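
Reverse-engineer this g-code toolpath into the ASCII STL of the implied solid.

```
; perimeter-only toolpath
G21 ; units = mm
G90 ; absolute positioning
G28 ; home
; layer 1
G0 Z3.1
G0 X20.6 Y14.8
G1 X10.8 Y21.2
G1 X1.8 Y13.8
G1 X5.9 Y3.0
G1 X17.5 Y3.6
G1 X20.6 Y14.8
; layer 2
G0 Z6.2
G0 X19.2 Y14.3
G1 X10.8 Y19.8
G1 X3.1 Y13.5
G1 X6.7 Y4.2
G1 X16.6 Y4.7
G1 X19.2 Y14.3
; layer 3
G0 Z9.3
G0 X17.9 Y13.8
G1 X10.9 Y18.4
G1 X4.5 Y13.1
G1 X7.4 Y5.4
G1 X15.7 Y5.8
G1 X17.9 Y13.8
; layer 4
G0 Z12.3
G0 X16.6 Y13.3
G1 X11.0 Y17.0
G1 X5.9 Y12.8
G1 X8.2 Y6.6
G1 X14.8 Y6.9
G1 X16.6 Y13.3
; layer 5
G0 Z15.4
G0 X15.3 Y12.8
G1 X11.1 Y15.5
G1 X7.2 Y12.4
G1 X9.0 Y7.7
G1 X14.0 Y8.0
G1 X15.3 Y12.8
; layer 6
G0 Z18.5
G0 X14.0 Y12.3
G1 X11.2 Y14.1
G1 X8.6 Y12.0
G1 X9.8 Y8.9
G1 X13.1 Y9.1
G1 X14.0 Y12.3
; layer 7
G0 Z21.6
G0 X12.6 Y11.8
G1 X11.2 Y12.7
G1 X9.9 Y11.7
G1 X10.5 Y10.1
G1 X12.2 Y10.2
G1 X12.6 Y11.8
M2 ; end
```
solid part
  facet normal 0.0000 0.0000 -1.0000
    outer loop
      vertex 0.4 14.2 0.0
      vertex 10.7 22.6 0.0
      vertex 21.9 15.3 0.0
    endloop
  endfacet
  facet normal 0.0000 0.0000 -1.0000
    outer loop
      vertex 5.1 1.8 0.0
      vertex 0.4 14.2 0.0
      vertex 21.9 15.3 0.0
    endloop
  endfacet
  facet normal 0.0000 0.0000 -1.0000
    outer loop
      vertex 18.4 2.5 0.0
      vertex 5.1 1.8 0.0
      vertex 21.9 15.3 0.0
    endloop
  endfacet
  facet normal 0.5121 0.7857 0.3470
    outer loop
      vertex 21.9 15.3 0.0
      vertex 10.7 22.6 0.0
      vertex 11.3 11.3 24.7
    endloop
  endfacet
  facet normal -0.5928 0.7268 0.3469
    outer loop
      vertex 10.7 22.6 0.0
      vertex 0.4 14.2 0.0
      vertex 11.3 11.3 24.7
    endloop
  endfacet
  facet normal -0.8767 -0.3323 0.3479
    outer loop
      vertex 0.4 14.2 0.0
      vertex 5.1 1.8 0.0
      vertex 11.3 11.3 24.7
    endloop
  endfacet
  facet normal 0.0493 -0.9363 0.3477
    outer loop
      vertex 5.1 1.8 0.0
      vertex 18.4 2.5 0.0
      vertex 11.3 11.3 24.7
    endloop
  endfacet
  facet normal 0.9043 -0.2473 0.3480
    outer loop
      vertex 18.4 2.5 0.0
      vertex 21.9 15.3 0.0
      vertex 11.3 11.3 24.7
    endloop
  endfacet
endsolid part

The G0 Z moves step by Δz≈3.1 mm. The G1 loops shrink linearly with z, so the solid tapers from its base footprint up to z≈24.7. Closing with a flat bottom cap and the tapered top and triangulating gives 8 facets — a regular 5-sided pyramid, base circumscribed radius ≈ 11.3 mm, apex at z ≈ 24.7 mm.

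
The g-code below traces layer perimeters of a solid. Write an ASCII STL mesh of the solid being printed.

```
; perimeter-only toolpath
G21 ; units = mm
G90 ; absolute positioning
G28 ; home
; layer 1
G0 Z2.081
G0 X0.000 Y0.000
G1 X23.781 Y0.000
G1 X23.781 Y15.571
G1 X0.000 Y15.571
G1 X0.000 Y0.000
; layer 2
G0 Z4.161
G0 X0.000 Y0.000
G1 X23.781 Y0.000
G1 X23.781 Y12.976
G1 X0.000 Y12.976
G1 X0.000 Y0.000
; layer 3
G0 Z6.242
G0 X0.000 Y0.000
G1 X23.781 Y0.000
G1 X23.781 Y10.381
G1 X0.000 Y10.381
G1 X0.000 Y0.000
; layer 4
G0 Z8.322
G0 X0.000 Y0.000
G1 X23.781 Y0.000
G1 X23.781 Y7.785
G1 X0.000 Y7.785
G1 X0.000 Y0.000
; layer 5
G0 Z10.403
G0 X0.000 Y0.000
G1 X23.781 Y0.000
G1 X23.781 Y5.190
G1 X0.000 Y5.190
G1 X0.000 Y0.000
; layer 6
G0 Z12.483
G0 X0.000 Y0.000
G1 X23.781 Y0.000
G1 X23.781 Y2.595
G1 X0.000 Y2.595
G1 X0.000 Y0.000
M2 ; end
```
solid part
  facet normal 0.0000 0.0000 -1.0000
    outer loop
      vertex 23.781 18.166 0.000
      vertex 23.781 0.000 0.000
      vertex 0.000 0.000 0.000
    endloop
  endfacet
  facet normal 0.0000 0.0000 -1.0000
    outer loop
      vertex 0.000 18.166 0.000
      vertex 23.781 18.166 0.000
      vertex 0.000 0.000 0.000
    endloop
  endfacet
  facet normal 0.0000 -1.0000 0.0000
    outer loop
      vertex 0.000 0.000 0.000
      vertex 23.781 0.000 0.000
      vertex 23.781 0.000 14.564
    endloop
  endfacet
  facet normal 0.0000 -1.0000 0.0000
    outer loop
      vertex 0.000 0.000 0.000
      vertex 23.781 0.000 14.564
      vertex 0.000 0.000 14.564
    endloop
  endfacet
  facet normal 0.0000 0.6255 0.7802
    outer loop
      vertex 0.000 0.000 14.564
      vertex 23.781 0.000 14.564
      vertex 23.781 18.166 0.000
    endloop
  endfacet
  facet normal 0.0000 0.6255 0.7802
    outer loop
      vertex 0.000 0.000 14.564
      vertex 23.781 18.166 0.000
      vertex 0.000 18.166 0.000
    endloop
  endfacet
  facet normal -1.0000 0.0000 0.0000
    outer loop
      vertex 0.000 0.000 14.564
      vertex 0.000 18.166 0.000
      vertex 0.000 0.000 0.000
    endloop
  endfacet
  facet normal 1.0000 0.0000 0.0000
    outer loop
      vertex 23.781 0.000 0.000
      vertex 23.781 18.166 0.000
      vertex 23.781 0.000 14.564
    endloop
  endfacet
endsolid part

The G0 Z moves step by Δz≈2.081 mm. The G1 loops shrink linearly with z, so the solid tapers from its base footprint up to z≈14.6. Closing with a flat bottom cap and the tapered top and triangulating gives 8 facets — a wedge (ramp): 23.8 × 18.2 mm base, rising to 14.6 mm along the y=0 edge and sloping linearly to z=0 at y=18.2.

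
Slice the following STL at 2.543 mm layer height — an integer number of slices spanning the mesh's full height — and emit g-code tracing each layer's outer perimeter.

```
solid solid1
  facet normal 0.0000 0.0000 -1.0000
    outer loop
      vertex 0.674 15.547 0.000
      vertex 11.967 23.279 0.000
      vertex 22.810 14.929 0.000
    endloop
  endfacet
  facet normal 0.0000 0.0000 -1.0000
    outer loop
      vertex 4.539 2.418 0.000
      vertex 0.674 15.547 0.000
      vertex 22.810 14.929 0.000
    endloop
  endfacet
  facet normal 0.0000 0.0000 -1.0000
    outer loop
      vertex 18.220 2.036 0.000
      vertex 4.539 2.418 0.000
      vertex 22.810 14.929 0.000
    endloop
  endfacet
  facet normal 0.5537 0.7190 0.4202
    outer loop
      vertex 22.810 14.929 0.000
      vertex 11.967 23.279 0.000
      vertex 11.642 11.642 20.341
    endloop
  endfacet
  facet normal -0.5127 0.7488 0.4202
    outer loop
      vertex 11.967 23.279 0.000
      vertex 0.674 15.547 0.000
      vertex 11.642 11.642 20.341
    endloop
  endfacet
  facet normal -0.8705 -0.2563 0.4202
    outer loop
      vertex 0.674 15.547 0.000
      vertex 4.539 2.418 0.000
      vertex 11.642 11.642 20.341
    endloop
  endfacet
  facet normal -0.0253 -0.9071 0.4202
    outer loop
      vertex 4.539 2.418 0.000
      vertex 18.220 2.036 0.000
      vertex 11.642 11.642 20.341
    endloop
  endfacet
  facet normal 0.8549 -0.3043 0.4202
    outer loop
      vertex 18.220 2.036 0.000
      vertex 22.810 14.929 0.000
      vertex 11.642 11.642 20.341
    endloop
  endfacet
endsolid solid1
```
; perimeter-only toolpath
G21 ; units = mm
G90 ; absolute positioning
G28 ; home
; layer 1
G0 Z2.543
G0 X21.414 Y14.518
G1 X11.926 Y21.824
G1 X2.045 Y15.059
G1 X5.427 Y3.571
G1 X17.398 Y3.237
G1 X21.414 Y14.518
; layer 2
G0 Z5.085
G0 X20.018 Y14.107
G1 X11.886 Y20.370
G1 X3.416 Y14.571
G1 X6.315 Y4.724
G1 X16.575 Y4.438
G1 X20.018 Y14.107
; layer 3
G0 Z7.628
G0 X18.622 Y13.696
G1 X11.845 Y18.915
G1 X4.787 Y14.083
G1 X7.203 Y5.877
G1 X15.753 Y5.638
G1 X18.622 Y13.696
; layer 4
G0 Z10.171
G0 X17.226 Y13.285
G1 X11.805 Y17.460
G1 X6.158 Y13.595
G1 X8.090 Y7.030
G1 X14.931 Y6.839
G1 X17.226 Y13.285
; layer 5
G0 Z12.713
G0 X15.830 Y12.875
G1 X11.764 Y16.006
G1 X7.529 Y13.106
G1 X8.978 Y8.183
G1 X14.109 Y8.040
G1 X15.830 Y12.875
; layer 6
G0 Z15.256
G0 X14.434 Y12.464
G1 X11.723 Y14.551
G1 X8.900 Y12.618
G1 X9.866 Y9.336
G1 X13.287 Y9.241
G1 X14.434 Y12.464
; layer 7
G0 Z17.798
G0 X13.038 Y12.053
G1 X11.683 Y13.097
G1 X10.271 Y12.130
G1 X10.754 Y10.489
G1 X12.464 Y10.441
G1 X13.038 Y12.053
M2 ; end

The solid is a regular 5-sided pyramid, base circumscribed radius ≈ 11.6 mm, apex at z ≈ 20.3 mm. Slicing at Δz = 2.543 mm — 8 equal slices spanning the solid's height, so layer i sits at z = i·h/8 — gives 7 non-empty perimeters. Each is a 5-segment closed polygon; G0 lifts to the layer z and rapids to the start vertex, then G1 traces the edges. The cross-section shrinks linearly with z (the slice at the apex is degenerate and omitted).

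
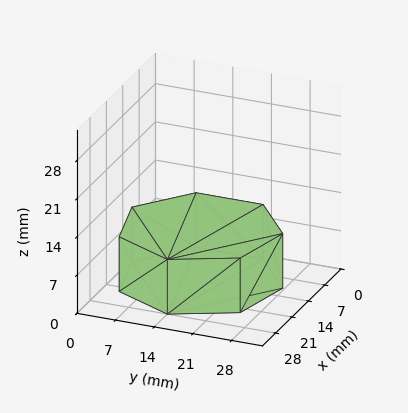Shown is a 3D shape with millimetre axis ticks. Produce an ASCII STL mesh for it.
Reading the render: the shape is a regular 7-sided prism (a cylinder approximated with 7 flat sides), circumscribed radius ≈ 14 mm, height ≈ 10 mm (dimensions read to the nearest mm from the axis ticks). For the STL, each face is triangulated and given an outward normal.

solid part
  facet normal 0.0000 0.0000 -1.0000
    outer loop
      vertex 10.885 27.649 0.000
      vertex 22.729 24.946 0.000
      vertex 28.000 14.000 0.000
    endloop
  endfacet
  facet normal 0.0000 0.0000 -1.0000
    outer loop
      vertex 1.386 20.074 0.000
      vertex 10.885 27.649 0.000
      vertex 28.000 14.000 0.000
    endloop
  endfacet
  facet normal 0.0000 0.0000 -1.0000
    outer loop
      vertex 1.386 7.926 0.000
      vertex 1.386 20.074 0.000
      vertex 28.000 14.000 0.000
    endloop
  endfacet
  facet normal 0.0000 0.0000 -1.0000
    outer loop
      vertex 10.885 0.351 0.000
      vertex 1.386 7.926 0.000
      vertex 28.000 14.000 0.000
    endloop
  endfacet
  facet normal 0.0000 0.0000 -1.0000
    outer loop
      vertex 22.729 3.054 0.000
      vertex 10.885 0.351 0.000
      vertex 28.000 14.000 0.000
    endloop
  endfacet
  facet normal 0.0000 0.0000 1.0000
    outer loop
      vertex 28.000 14.000 10.000
      vertex 22.729 24.946 10.000
      vertex 10.885 27.649 10.000
    endloop
  endfacet
  facet normal 0.0000 0.0000 1.0000
    outer loop
      vertex 28.000 14.000 10.000
      vertex 10.885 27.649 10.000
      vertex 1.386 20.074 10.000
    endloop
  endfacet
  facet normal 0.0000 0.0000 1.0000
    outer loop
      vertex 28.000 14.000 10.000
      vertex 1.386 20.074 10.000
      vertex 1.386 7.926 10.000
    endloop
  endfacet
  facet normal 0.0000 0.0000 1.0000
    outer loop
      vertex 28.000 14.000 10.000
      vertex 1.386 7.926 10.000
      vertex 10.885 0.351 10.000
    endloop
  endfacet
  facet normal 0.0000 0.0000 1.0000
    outer loop
      vertex 28.000 14.000 10.000
      vertex 10.885 0.351 10.000
      vertex 22.729 3.054 10.000
    endloop
  endfacet
  facet normal 0.9010 0.4339 0.0000
    outer loop
      vertex 28.000 14.000 0.000
      vertex 22.729 24.946 0.000
      vertex 22.729 24.946 10.000
    endloop
  endfacet
  facet normal 0.9010 0.4339 0.0000
    outer loop
      vertex 28.000 14.000 0.000
      vertex 22.729 24.946 10.000
      vertex 28.000 14.000 10.000
    endloop
  endfacet
  facet normal 0.2225 0.9749 0.0000
    outer loop
      vertex 22.729 24.946 0.000
      vertex 10.885 27.649 0.000
      vertex 10.885 27.649 10.000
    endloop
  endfacet
  facet normal 0.2225 0.9749 0.0000
    outer loop
      vertex 22.729 24.946 0.000
      vertex 10.885 27.649 10.000
      vertex 22.729 24.946 10.000
    endloop
  endfacet
  facet normal -0.6235 0.7818 0.0000
    outer loop
      vertex 10.885 27.649 0.000
      vertex 1.386 20.074 0.000
      vertex 1.386 20.074 10.000
    endloop
  endfacet
  facet normal -0.6235 0.7818 0.0000
    outer loop
      vertex 10.885 27.649 0.000
      vertex 1.386 20.074 10.000
      vertex 10.885 27.649 10.000
    endloop
  endfacet
  facet normal -1.0000 0.0000 0.0000
    outer loop
      vertex 1.386 20.074 0.000
      vertex 1.386 7.926 0.000
      vertex 1.386 7.926 10.000
    endloop
  endfacet
  facet normal -1.0000 0.0000 0.0000
    outer loop
      vertex 1.386 20.074 0.000
      vertex 1.386 7.926 10.000
      vertex 1.386 20.074 10.000
    endloop
  endfacet
  facet normal -0.6235 -0.7818 0.0000
    outer loop
      vertex 1.386 7.926 0.000
      vertex 10.885 0.351 0.000
      vertex 10.885 0.351 10.000
    endloop
  endfacet
  facet normal -0.6235 -0.7818 0.0000
    outer loop
      vertex 1.386 7.926 0.000
      vertex 10.885 0.351 10.000
      vertex 1.386 7.926 10.000
    endloop
  endfacet
  facet normal 0.2225 -0.9749 0.0000
    outer loop
      vertex 10.885 0.351 0.000
      vertex 22.729 3.054 0.000
      vertex 22.729 3.054 10.000
    endloop
  endfacet
  facet normal 0.2225 -0.9749 0.0000
    outer loop
      vertex 10.885 0.351 0.000
      vertex 22.729 3.054 10.000
      vertex 10.885 0.351 10.000
    endloop
  endfacet
  facet normal 0.9010 -0.4339 0.0000
    outer loop
      vertex 22.729 3.054 0.000
      vertex 28.000 14.000 0.000
      vertex 28.000 14.000 10.000
    endloop
  endfacet
  facet normal 0.9010 -0.4339 0.0000
    outer loop
      vertex 22.729 3.054 0.000
      vertex 28.000 14.000 10.000
      vertex 22.729 3.054 10.000
    endloop
  endfacet
endsolid part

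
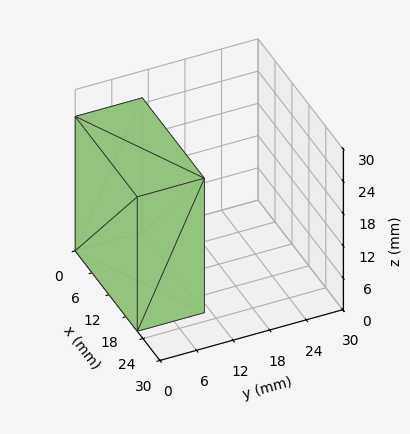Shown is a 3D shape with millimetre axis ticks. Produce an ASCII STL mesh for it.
Reading the render: the shape is a rectangular box, roughly 22 × 11 mm footprint and 25 mm tall (dimensions read to the nearest mm from the axis ticks). For the STL, each face is triangulated and given an outward normal.

solid part
  facet normal 0.0000 0.0000 -1.0000
    outer loop
      vertex 22.0 11.0 0.0
      vertex 22.0 0.0 0.0
      vertex 0.0 0.0 0.0
    endloop
  endfacet
  facet normal 0.0000 0.0000 -1.0000
    outer loop
      vertex 0.0 11.0 0.0
      vertex 22.0 11.0 0.0
      vertex 0.0 0.0 0.0
    endloop
  endfacet
  facet normal 0.0000 0.0000 1.0000
    outer loop
      vertex 0.0 0.0 25.0
      vertex 22.0 0.0 25.0
      vertex 22.0 11.0 25.0
    endloop
  endfacet
  facet normal 0.0000 0.0000 1.0000
    outer loop
      vertex 0.0 0.0 25.0
      vertex 22.0 11.0 25.0
      vertex 0.0 11.0 25.0
    endloop
  endfacet
  facet normal 0.0000 -1.0000 0.0000
    outer loop
      vertex 0.0 0.0 0.0
      vertex 22.0 0.0 0.0
      vertex 22.0 0.0 25.0
    endloop
  endfacet
  facet normal 0.0000 -1.0000 0.0000
    outer loop
      vertex 0.0 0.0 0.0
      vertex 22.0 0.0 25.0
      vertex 0.0 0.0 25.0
    endloop
  endfacet
  facet normal 0.0000 1.0000 0.0000
    outer loop
      vertex 22.0 11.0 25.0
      vertex 22.0 11.0 0.0
      vertex 0.0 11.0 0.0
    endloop
  endfacet
  facet normal 0.0000 1.0000 0.0000
    outer loop
      vertex 0.0 11.0 25.0
      vertex 22.0 11.0 25.0
      vertex 0.0 11.0 0.0
    endloop
  endfacet
  facet normal -1.0000 0.0000 0.0000
    outer loop
      vertex 0.0 11.0 25.0
      vertex 0.0 11.0 0.0
      vertex 0.0 0.0 0.0
    endloop
  endfacet
  facet normal -1.0000 0.0000 0.0000
    outer loop
      vertex 0.0 0.0 25.0
      vertex 0.0 11.0 25.0
      vertex 0.0 0.0 0.0
    endloop
  endfacet
  facet normal 1.0000 0.0000 0.0000
    outer loop
      vertex 22.0 0.0 0.0
      vertex 22.0 11.0 0.0
      vertex 22.0 11.0 25.0
    endloop
  endfacet
  facet normal 1.0000 0.0000 0.0000
    outer loop
      vertex 22.0 0.0 0.0
      vertex 22.0 11.0 25.0
      vertex 22.0 0.0 25.0
    endloop
  endfacet
endsolid part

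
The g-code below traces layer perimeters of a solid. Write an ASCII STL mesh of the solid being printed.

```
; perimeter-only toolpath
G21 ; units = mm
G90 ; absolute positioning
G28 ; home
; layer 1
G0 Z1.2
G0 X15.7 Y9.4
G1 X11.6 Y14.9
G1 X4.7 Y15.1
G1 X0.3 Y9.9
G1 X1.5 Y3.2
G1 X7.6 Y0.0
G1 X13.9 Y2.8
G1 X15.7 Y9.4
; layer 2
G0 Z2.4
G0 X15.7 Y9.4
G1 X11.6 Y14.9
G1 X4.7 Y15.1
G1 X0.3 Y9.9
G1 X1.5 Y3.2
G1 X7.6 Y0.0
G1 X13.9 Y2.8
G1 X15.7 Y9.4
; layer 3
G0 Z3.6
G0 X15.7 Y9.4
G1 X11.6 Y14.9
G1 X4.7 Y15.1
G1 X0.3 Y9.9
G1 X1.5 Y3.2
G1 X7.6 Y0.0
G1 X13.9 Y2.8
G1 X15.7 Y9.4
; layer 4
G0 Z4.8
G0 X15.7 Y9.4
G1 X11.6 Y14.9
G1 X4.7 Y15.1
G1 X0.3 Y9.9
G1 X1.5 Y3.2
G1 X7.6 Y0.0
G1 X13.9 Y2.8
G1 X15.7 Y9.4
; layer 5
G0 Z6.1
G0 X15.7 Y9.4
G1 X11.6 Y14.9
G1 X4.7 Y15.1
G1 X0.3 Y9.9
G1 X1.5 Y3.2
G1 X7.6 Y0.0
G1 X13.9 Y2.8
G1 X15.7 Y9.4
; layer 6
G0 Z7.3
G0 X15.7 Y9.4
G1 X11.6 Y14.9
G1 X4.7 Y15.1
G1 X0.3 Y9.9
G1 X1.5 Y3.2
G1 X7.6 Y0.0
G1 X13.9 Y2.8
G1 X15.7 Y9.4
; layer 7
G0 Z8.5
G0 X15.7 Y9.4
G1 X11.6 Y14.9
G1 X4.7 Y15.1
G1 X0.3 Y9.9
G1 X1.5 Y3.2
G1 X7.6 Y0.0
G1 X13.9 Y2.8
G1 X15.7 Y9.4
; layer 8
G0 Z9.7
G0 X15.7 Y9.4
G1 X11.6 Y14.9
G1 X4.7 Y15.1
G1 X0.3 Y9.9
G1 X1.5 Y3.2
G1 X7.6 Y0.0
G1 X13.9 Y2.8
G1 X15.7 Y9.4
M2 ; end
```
solid part
  facet normal 0.0000 0.0000 -1.0000
    outer loop
      vertex 4.7 15.1 0.0
      vertex 11.6 14.9 0.0
      vertex 15.7 9.4 0.0
    endloop
  endfacet
  facet normal 0.0000 0.0000 -1.0000
    outer loop
      vertex 0.3 9.9 0.0
      vertex 4.7 15.1 0.0
      vertex 15.7 9.4 0.0
    endloop
  endfacet
  facet normal 0.0000 0.0000 -1.0000
    outer loop
      vertex 1.5 3.2 0.0
      vertex 0.3 9.9 0.0
      vertex 15.7 9.4 0.0
    endloop
  endfacet
  facet normal 0.0000 0.0000 -1.0000
    outer loop
      vertex 7.6 0.0 0.0
      vertex 1.5 3.2 0.0
      vertex 15.7 9.4 0.0
    endloop
  endfacet
  facet normal 0.0000 0.0000 -1.0000
    outer loop
      vertex 13.9 2.8 0.0
      vertex 7.6 0.0 0.0
      vertex 15.7 9.4 0.0
    endloop
  endfacet
  facet normal 0.0000 0.0000 1.0000
    outer loop
      vertex 15.7 9.4 9.7
      vertex 11.6 14.9 9.7
      vertex 4.7 15.1 9.7
    endloop
  endfacet
  facet normal 0.0000 0.0000 1.0000
    outer loop
      vertex 15.7 9.4 9.7
      vertex 4.7 15.1 9.7
      vertex 0.3 9.9 9.7
    endloop
  endfacet
  facet normal 0.0000 0.0000 1.0000
    outer loop
      vertex 15.7 9.4 9.7
      vertex 0.3 9.9 9.7
      vertex 1.5 3.2 9.7
    endloop
  endfacet
  facet normal 0.0000 0.0000 1.0000
    outer loop
      vertex 15.7 9.4 9.7
      vertex 1.5 3.2 9.7
      vertex 7.6 0.0 9.7
    endloop
  endfacet
  facet normal 0.0000 0.0000 1.0000
    outer loop
      vertex 15.7 9.4 9.7
      vertex 7.6 0.0 9.7
      vertex 13.9 2.8 9.7
    endloop
  endfacet
  facet normal 0.8017 0.5977 0.0000
    outer loop
      vertex 15.7 9.4 0.0
      vertex 11.6 14.9 0.0
      vertex 11.6 14.9 9.7
    endloop
  endfacet
  facet normal 0.8017 0.5977 0.0000
    outer loop
      vertex 15.7 9.4 0.0
      vertex 11.6 14.9 9.7
      vertex 15.7 9.4 9.7
    endloop
  endfacet
  facet normal 0.0290 0.9996 0.0000
    outer loop
      vertex 11.6 14.9 0.0
      vertex 4.7 15.1 0.0
      vertex 4.7 15.1 9.7
    endloop
  endfacet
  facet normal 0.0290 0.9996 0.0000
    outer loop
      vertex 11.6 14.9 0.0
      vertex 4.7 15.1 9.7
      vertex 11.6 14.9 9.7
    endloop
  endfacet
  facet normal -0.7634 0.6459 0.0000
    outer loop
      vertex 4.7 15.1 0.0
      vertex 0.3 9.9 0.0
      vertex 0.3 9.9 9.7
    endloop
  endfacet
  facet normal -0.7634 0.6459 0.0000
    outer loop
      vertex 4.7 15.1 0.0
      vertex 0.3 9.9 9.7
      vertex 4.7 15.1 9.7
    endloop
  endfacet
  facet normal -0.9843 -0.1763 0.0000
    outer loop
      vertex 0.3 9.9 0.0
      vertex 1.5 3.2 0.0
      vertex 1.5 3.2 9.7
    endloop
  endfacet
  facet normal -0.9843 -0.1763 0.0000
    outer loop
      vertex 0.3 9.9 0.0
      vertex 1.5 3.2 9.7
      vertex 0.3 9.9 9.7
    endloop
  endfacet
  facet normal -0.4645 -0.8855 0.0000
    outer loop
      vertex 1.5 3.2 0.0
      vertex 7.6 0.0 0.0
      vertex 7.6 0.0 9.7
    endloop
  endfacet
  facet normal -0.4645 -0.8855 0.0000
    outer loop
      vertex 1.5 3.2 0.0
      vertex 7.6 0.0 9.7
      vertex 1.5 3.2 9.7
    endloop
  endfacet
  facet normal 0.4061 -0.9138 0.0000
    outer loop
      vertex 7.6 0.0 0.0
      vertex 13.9 2.8 0.0
      vertex 13.9 2.8 9.7
    endloop
  endfacet
  facet normal 0.4061 -0.9138 0.0000
    outer loop
      vertex 7.6 0.0 0.0
      vertex 13.9 2.8 9.7
      vertex 7.6 0.0 9.7
    endloop
  endfacet
  facet normal 0.9648 -0.2631 0.0000
    outer loop
      vertex 13.9 2.8 0.0
      vertex 15.7 9.4 0.0
      vertex 15.7 9.4 9.7
    endloop
  endfacet
  facet normal 0.9648 -0.2631 0.0000
    outer loop
      vertex 13.9 2.8 0.0
      vertex 15.7 9.4 9.7
      vertex 13.9 2.8 9.7
    endloop
  endfacet
endsolid part

The G0 Z moves step by Δz≈1.2 mm. Every layer's G1 loop is the same polygon, so the solid is a straight extrusion of it from z=0 to z≈9.7. Closing with flat bottom and top caps and triangulating gives 24 facets — a regular 7-sided prism (a cylinder approximated with 7 flat sides), circumscribed radius ≈ 7.9 mm, height ≈ 9.7 mm.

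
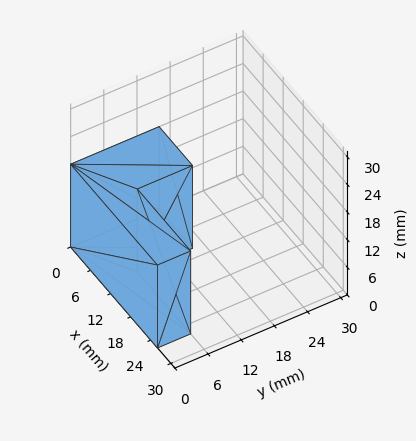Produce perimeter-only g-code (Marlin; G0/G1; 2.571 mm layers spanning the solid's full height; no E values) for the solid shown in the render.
Reading the render: the shape is an L-shaped prism: outer 26 × 16 mm, arm thicknesses ≈ 6 mm (horizontal) and 10 mm (vertical), extruded 18 mm in z (dimensions read to the nearest mm from the axis ticks). For the g-code, the solid's height is divided into equal slices at the stated Δz and each level perimeter traced with G1 moves after a G0 lift.

; perimeter-only toolpath
G21 ; units = mm
G90 ; absolute positioning
G28 ; home
; layer 1
G0 Z2.571
G0 X0.000 Y0.000
G1 X26.000 Y0.000
G1 X26.000 Y6.000
G1 X10.000 Y6.000
G1 X10.000 Y16.000
G1 X0.000 Y16.000
G1 X0.000 Y0.000
; layer 2
G0 Z5.143
G0 X0.000 Y0.000
G1 X26.000 Y0.000
G1 X26.000 Y6.000
G1 X10.000 Y6.000
G1 X10.000 Y16.000
G1 X0.000 Y16.000
G1 X0.000 Y0.000
; layer 3
G0 Z7.714
G0 X0.000 Y0.000
G1 X26.000 Y0.000
G1 X26.000 Y6.000
G1 X10.000 Y6.000
G1 X10.000 Y16.000
G1 X0.000 Y16.000
G1 X0.000 Y0.000
; layer 4
G0 Z10.286
G0 X0.000 Y0.000
G1 X26.000 Y0.000
G1 X26.000 Y6.000
G1 X10.000 Y6.000
G1 X10.000 Y16.000
G1 X0.000 Y16.000
G1 X0.000 Y0.000
; layer 5
G0 Z12.857
G0 X0.000 Y0.000
G1 X26.000 Y0.000
G1 X26.000 Y6.000
G1 X10.000 Y6.000
G1 X10.000 Y16.000
G1 X0.000 Y16.000
G1 X0.000 Y0.000
; layer 6
G0 Z15.429
G0 X0.000 Y0.000
G1 X26.000 Y0.000
G1 X26.000 Y6.000
G1 X10.000 Y6.000
G1 X10.000 Y16.000
G1 X0.000 Y16.000
G1 X0.000 Y0.000
; layer 7
G0 Z18.000
G0 X0.000 Y0.000
G1 X26.000 Y0.000
G1 X26.000 Y6.000
G1 X10.000 Y6.000
G1 X10.000 Y16.000
G1 X0.000 Y16.000
G1 X0.000 Y0.000
M2 ; end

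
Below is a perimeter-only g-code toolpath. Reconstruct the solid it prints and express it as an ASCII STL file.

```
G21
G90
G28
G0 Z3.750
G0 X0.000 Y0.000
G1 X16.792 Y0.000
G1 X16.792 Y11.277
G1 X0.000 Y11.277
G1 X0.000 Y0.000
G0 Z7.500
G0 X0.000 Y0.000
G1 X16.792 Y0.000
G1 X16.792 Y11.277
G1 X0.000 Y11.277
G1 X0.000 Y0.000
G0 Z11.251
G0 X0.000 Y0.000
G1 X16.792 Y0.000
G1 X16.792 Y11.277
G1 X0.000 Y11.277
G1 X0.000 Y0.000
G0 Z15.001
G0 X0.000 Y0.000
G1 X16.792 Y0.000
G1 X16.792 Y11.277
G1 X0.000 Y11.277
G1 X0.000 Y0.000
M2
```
solid part
  facet normal 0.0000 0.0000 -1.0000
    outer loop
      vertex 16.792 11.277 0.000
      vertex 16.792 0.000 0.000
      vertex 0.000 0.000 0.000
    endloop
  endfacet
  facet normal 0.0000 0.0000 -1.0000
    outer loop
      vertex 0.000 11.277 0.000
      vertex 16.792 11.277 0.000
      vertex 0.000 0.000 0.000
    endloop
  endfacet
  facet normal 0.0000 0.0000 1.0000
    outer loop
      vertex 0.000 0.000 15.001
      vertex 16.792 0.000 15.001
      vertex 16.792 11.277 15.001
    endloop
  endfacet
  facet normal 0.0000 0.0000 1.0000
    outer loop
      vertex 0.000 0.000 15.001
      vertex 16.792 11.277 15.001
      vertex 0.000 11.277 15.001
    endloop
  endfacet
  facet normal 0.0000 -1.0000 0.0000
    outer loop
      vertex 0.000 0.000 0.000
      vertex 16.792 0.000 0.000
      vertex 16.792 0.000 15.001
    endloop
  endfacet
  facet normal 0.0000 -1.0000 0.0000
    outer loop
      vertex 0.000 0.000 0.000
      vertex 16.792 0.000 15.001
      vertex 0.000 0.000 15.001
    endloop
  endfacet
  facet normal 0.0000 1.0000 0.0000
    outer loop
      vertex 16.792 11.277 15.001
      vertex 16.792 11.277 0.000
      vertex 0.000 11.277 0.000
    endloop
  endfacet
  facet normal 0.0000 1.0000 0.0000
    outer loop
      vertex 0.000 11.277 15.001
      vertex 16.792 11.277 15.001
      vertex 0.000 11.277 0.000
    endloop
  endfacet
  facet normal -1.0000 0.0000 0.0000
    outer loop
      vertex 0.000 11.277 15.001
      vertex 0.000 11.277 0.000
      vertex 0.000 0.000 0.000
    endloop
  endfacet
  facet normal -1.0000 0.0000 0.0000
    outer loop
      vertex 0.000 0.000 15.001
      vertex 0.000 11.277 15.001
      vertex 0.000 0.000 0.000
    endloop
  endfacet
  facet normal 1.0000 0.0000 0.0000
    outer loop
      vertex 16.792 0.000 0.000
      vertex 16.792 11.277 0.000
      vertex 16.792 11.277 15.001
    endloop
  endfacet
  facet normal 1.0000 0.0000 0.0000
    outer loop
      vertex 16.792 0.000 0.000
      vertex 16.792 11.277 15.001
      vertex 16.792 0.000 15.001
    endloop
  endfacet
endsolid part

The G0 Z moves step by Δz≈3.750 mm. Every layer's G1 loop is the same polygon, so the solid is a straight extrusion of it from z=0 to z≈15. Closing with flat bottom and top caps and triangulating gives 12 facets — a rectangular box, roughly 16.8 × 11.3 mm footprint and 15 mm tall.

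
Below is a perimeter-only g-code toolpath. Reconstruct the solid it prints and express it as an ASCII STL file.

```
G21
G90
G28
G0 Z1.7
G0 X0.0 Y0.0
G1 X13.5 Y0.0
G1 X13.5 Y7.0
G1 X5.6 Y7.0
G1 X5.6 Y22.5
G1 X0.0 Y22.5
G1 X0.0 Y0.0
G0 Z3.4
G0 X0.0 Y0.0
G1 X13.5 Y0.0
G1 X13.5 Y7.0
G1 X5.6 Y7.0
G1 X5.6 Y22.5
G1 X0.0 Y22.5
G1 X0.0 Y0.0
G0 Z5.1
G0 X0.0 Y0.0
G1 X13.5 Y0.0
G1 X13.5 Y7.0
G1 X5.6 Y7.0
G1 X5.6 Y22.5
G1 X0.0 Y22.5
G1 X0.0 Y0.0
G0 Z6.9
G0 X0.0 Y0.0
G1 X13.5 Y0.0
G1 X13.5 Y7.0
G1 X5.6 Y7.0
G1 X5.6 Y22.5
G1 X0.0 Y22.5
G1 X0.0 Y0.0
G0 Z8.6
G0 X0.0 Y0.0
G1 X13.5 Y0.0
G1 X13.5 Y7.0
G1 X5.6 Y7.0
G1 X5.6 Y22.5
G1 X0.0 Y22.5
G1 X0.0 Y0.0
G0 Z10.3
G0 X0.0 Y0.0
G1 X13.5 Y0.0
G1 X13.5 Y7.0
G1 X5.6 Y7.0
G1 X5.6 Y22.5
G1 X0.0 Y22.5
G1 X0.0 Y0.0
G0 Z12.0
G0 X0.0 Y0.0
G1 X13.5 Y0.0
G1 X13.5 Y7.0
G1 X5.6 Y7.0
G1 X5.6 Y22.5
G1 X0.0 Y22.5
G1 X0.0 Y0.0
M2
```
solid part
  facet normal 0.0000 0.0000 -1.0000
    outer loop
      vertex 13.5 7.0 0.0
      vertex 13.5 0.0 0.0
      vertex 0.0 0.0 0.0
    endloop
  endfacet
  facet normal 0.0000 0.0000 -1.0000
    outer loop
      vertex 5.6 7.0 0.0
      vertex 13.5 7.0 0.0
      vertex 0.0 0.0 0.0
    endloop
  endfacet
  facet normal 0.0000 0.0000 -1.0000
    outer loop
      vertex 5.6 22.5 0.0
      vertex 5.6 7.0 0.0
      vertex 0.0 0.0 0.0
    endloop
  endfacet
  facet normal 0.0000 0.0000 -1.0000
    outer loop
      vertex 0.0 22.5 0.0
      vertex 5.6 22.5 0.0
      vertex 0.0 0.0 0.0
    endloop
  endfacet
  facet normal 0.0000 0.0000 1.0000
    outer loop
      vertex 0.0 0.0 12.0
      vertex 13.5 0.0 12.0
      vertex 13.5 7.0 12.0
    endloop
  endfacet
  facet normal 0.0000 0.0000 1.0000
    outer loop
      vertex 0.0 0.0 12.0
      vertex 13.5 7.0 12.0
      vertex 5.6 7.0 12.0
    endloop
  endfacet
  facet normal 0.0000 0.0000 1.0000
    outer loop
      vertex 0.0 0.0 12.0
      vertex 5.6 7.0 12.0
      vertex 5.6 22.5 12.0
    endloop
  endfacet
  facet normal 0.0000 0.0000 1.0000
    outer loop
      vertex 0.0 0.0 12.0
      vertex 5.6 22.5 12.0
      vertex 0.0 22.5 12.0
    endloop
  endfacet
  facet normal 0.0000 -1.0000 0.0000
    outer loop
      vertex 0.0 0.0 0.0
      vertex 13.5 0.0 0.0
      vertex 13.5 0.0 12.0
    endloop
  endfacet
  facet normal 0.0000 -1.0000 0.0000
    outer loop
      vertex 0.0 0.0 0.0
      vertex 13.5 0.0 12.0
      vertex 0.0 0.0 12.0
    endloop
  endfacet
  facet normal 1.0000 0.0000 0.0000
    outer loop
      vertex 13.5 0.0 0.0
      vertex 13.5 7.0 0.0
      vertex 13.5 7.0 12.0
    endloop
  endfacet
  facet normal 1.0000 0.0000 0.0000
    outer loop
      vertex 13.5 0.0 0.0
      vertex 13.5 7.0 12.0
      vertex 13.5 0.0 12.0
    endloop
  endfacet
  facet normal 0.0000 1.0000 0.0000
    outer loop
      vertex 13.5 7.0 0.0
      vertex 5.6 7.0 0.0
      vertex 5.6 7.0 12.0
    endloop
  endfacet
  facet normal 0.0000 1.0000 0.0000
    outer loop
      vertex 13.5 7.0 0.0
      vertex 5.6 7.0 12.0
      vertex 13.5 7.0 12.0
    endloop
  endfacet
  facet normal 1.0000 0.0000 0.0000
    outer loop
      vertex 5.6 7.0 0.0
      vertex 5.6 22.5 0.0
      vertex 5.6 22.5 12.0
    endloop
  endfacet
  facet normal 1.0000 0.0000 0.0000
    outer loop
      vertex 5.6 7.0 0.0
      vertex 5.6 22.5 12.0
      vertex 5.6 7.0 12.0
    endloop
  endfacet
  facet normal 0.0000 1.0000 0.0000
    outer loop
      vertex 5.6 22.5 0.0
      vertex 0.0 22.5 0.0
      vertex 0.0 22.5 12.0
    endloop
  endfacet
  facet normal 0.0000 1.0000 0.0000
    outer loop
      vertex 5.6 22.5 0.0
      vertex 0.0 22.5 12.0
      vertex 5.6 22.5 12.0
    endloop
  endfacet
  facet normal -1.0000 0.0000 0.0000
    outer loop
      vertex 0.0 22.5 0.0
      vertex 0.0 0.0 0.0
      vertex 0.0 0.0 12.0
    endloop
  endfacet
  facet normal -1.0000 0.0000 0.0000
    outer loop
      vertex 0.0 22.5 0.0
      vertex 0.0 0.0 12.0
      vertex 0.0 22.5 12.0
    endloop
  endfacet
endsolid part

The G0 Z moves step by Δz≈1.7 mm. Every layer's G1 loop is the same polygon, so the solid is a straight extrusion of it from z=0 to z≈12. Closing with flat bottom and top caps and triangulating gives 20 facets — an L-shaped prism: outer 13.5 × 22.5 mm, arm thicknesses ≈ 7 mm (horizontal) and 5.6 mm (vertical), extruded 12 mm in z.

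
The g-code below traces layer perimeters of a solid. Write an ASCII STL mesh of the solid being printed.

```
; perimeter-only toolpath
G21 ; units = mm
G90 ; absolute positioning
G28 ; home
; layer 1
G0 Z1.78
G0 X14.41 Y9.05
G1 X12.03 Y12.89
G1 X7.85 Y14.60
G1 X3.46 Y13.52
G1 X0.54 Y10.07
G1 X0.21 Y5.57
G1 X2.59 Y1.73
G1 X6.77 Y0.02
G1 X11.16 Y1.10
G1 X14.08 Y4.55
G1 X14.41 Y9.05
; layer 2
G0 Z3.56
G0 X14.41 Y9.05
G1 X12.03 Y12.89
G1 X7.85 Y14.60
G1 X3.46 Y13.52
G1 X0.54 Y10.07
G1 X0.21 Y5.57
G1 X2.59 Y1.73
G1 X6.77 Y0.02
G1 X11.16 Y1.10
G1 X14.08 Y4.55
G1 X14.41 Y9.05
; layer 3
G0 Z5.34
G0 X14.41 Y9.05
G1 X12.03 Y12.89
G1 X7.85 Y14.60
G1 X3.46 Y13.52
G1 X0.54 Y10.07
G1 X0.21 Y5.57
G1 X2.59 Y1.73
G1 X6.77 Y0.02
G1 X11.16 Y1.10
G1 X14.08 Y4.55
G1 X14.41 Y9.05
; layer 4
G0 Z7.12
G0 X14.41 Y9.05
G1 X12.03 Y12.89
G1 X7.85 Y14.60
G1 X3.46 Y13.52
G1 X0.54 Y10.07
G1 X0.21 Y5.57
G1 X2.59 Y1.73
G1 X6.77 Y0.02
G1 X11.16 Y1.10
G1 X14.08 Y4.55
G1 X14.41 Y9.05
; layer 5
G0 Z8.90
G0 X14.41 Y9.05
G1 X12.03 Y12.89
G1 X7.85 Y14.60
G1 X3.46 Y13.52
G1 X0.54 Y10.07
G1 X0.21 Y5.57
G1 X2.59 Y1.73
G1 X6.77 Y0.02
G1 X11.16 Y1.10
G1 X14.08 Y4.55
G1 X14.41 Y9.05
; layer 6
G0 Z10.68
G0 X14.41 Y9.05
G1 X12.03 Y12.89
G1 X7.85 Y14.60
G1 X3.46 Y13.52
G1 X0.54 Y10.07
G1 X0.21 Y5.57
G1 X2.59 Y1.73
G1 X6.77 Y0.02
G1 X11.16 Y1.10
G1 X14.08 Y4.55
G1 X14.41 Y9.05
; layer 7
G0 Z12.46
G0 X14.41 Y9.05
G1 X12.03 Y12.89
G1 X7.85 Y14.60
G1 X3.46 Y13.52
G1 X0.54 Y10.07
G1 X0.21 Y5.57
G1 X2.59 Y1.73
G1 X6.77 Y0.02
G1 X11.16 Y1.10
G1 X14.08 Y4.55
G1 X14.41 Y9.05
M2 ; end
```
solid part
  facet normal 0.0000 0.0000 -1.0000
    outer loop
      vertex 7.85 14.60 0.00
      vertex 12.03 12.89 0.00
      vertex 14.41 9.05 0.00
    endloop
  endfacet
  facet normal 0.0000 0.0000 -1.0000
    outer loop
      vertex 3.46 13.52 0.00
      vertex 7.85 14.60 0.00
      vertex 14.41 9.05 0.00
    endloop
  endfacet
  facet normal 0.0000 0.0000 -1.0000
    outer loop
      vertex 0.54 10.07 0.00
      vertex 3.46 13.52 0.00
      vertex 14.41 9.05 0.00
    endloop
  endfacet
  facet normal 0.0000 0.0000 -1.0000
    outer loop
      vertex 0.21 5.57 0.00
      vertex 0.54 10.07 0.00
      vertex 14.41 9.05 0.00
    endloop
  endfacet
  facet normal 0.0000 0.0000 -1.0000
    outer loop
      vertex 2.59 1.73 0.00
      vertex 0.21 5.57 0.00
      vertex 14.41 9.05 0.00
    endloop
  endfacet
  facet normal 0.0000 0.0000 -1.0000
    outer loop
      vertex 6.77 0.02 0.00
      vertex 2.59 1.73 0.00
      vertex 14.41 9.05 0.00
    endloop
  endfacet
  facet normal 0.0000 0.0000 -1.0000
    outer loop
      vertex 11.16 1.10 0.00
      vertex 6.77 0.02 0.00
      vertex 14.41 9.05 0.00
    endloop
  endfacet
  facet normal 0.0000 0.0000 -1.0000
    outer loop
      vertex 14.08 4.55 0.00
      vertex 11.16 1.10 0.00
      vertex 14.41 9.05 0.00
    endloop
  endfacet
  facet normal 0.0000 0.0000 1.0000
    outer loop
      vertex 14.41 9.05 12.46
      vertex 12.03 12.89 12.46
      vertex 7.85 14.60 12.46
    endloop
  endfacet
  facet normal 0.0000 0.0000 1.0000
    outer loop
      vertex 14.41 9.05 12.46
      vertex 7.85 14.60 12.46
      vertex 3.46 13.52 12.46
    endloop
  endfacet
  facet normal 0.0000 0.0000 1.0000
    outer loop
      vertex 14.41 9.05 12.46
      vertex 3.46 13.52 12.46
      vertex 0.54 10.07 12.46
    endloop
  endfacet
  facet normal 0.0000 0.0000 1.0000
    outer loop
      vertex 14.41 9.05 12.46
      vertex 0.54 10.07 12.46
      vertex 0.21 5.57 12.46
    endloop
  endfacet
  facet normal 0.0000 0.0000 1.0000
    outer loop
      vertex 14.41 9.05 12.46
      vertex 0.21 5.57 12.46
      vertex 2.59 1.73 12.46
    endloop
  endfacet
  facet normal 0.0000 0.0000 1.0000
    outer loop
      vertex 14.41 9.05 12.46
      vertex 2.59 1.73 12.46
      vertex 6.77 0.02 12.46
    endloop
  endfacet
  facet normal 0.0000 0.0000 1.0000
    outer loop
      vertex 14.41 9.05 12.46
      vertex 6.77 0.02 12.46
      vertex 11.16 1.10 12.46
    endloop
  endfacet
  facet normal 0.0000 0.0000 1.0000
    outer loop
      vertex 14.41 9.05 12.46
      vertex 11.16 1.10 12.46
      vertex 14.08 4.55 12.46
    endloop
  endfacet
  facet normal 0.8500 0.5268 0.0000
    outer loop
      vertex 14.41 9.05 0.00
      vertex 12.03 12.89 0.00
      vertex 12.03 12.89 12.46
    endloop
  endfacet
  facet normal 0.8500 0.5268 0.0000
    outer loop
      vertex 14.41 9.05 0.00
      vertex 12.03 12.89 12.46
      vertex 14.41 9.05 12.46
    endloop
  endfacet
  facet normal 0.3786 0.9255 0.0000
    outer loop
      vertex 12.03 12.89 0.00
      vertex 7.85 14.60 0.00
      vertex 7.85 14.60 12.46
    endloop
  endfacet
  facet normal 0.3786 0.9255 0.0000
    outer loop
      vertex 12.03 12.89 0.00
      vertex 7.85 14.60 12.46
      vertex 12.03 12.89 12.46
    endloop
  endfacet
  facet normal -0.2389 0.9710 0.0000
    outer loop
      vertex 7.85 14.60 0.00
      vertex 3.46 13.52 0.00
      vertex 3.46 13.52 12.46
    endloop
  endfacet
  facet normal -0.2389 0.9710 0.0000
    outer loop
      vertex 7.85 14.60 0.00
      vertex 3.46 13.52 12.46
      vertex 7.85 14.60 12.46
    endloop
  endfacet
  facet normal -0.7633 0.6460 0.0000
    outer loop
      vertex 3.46 13.52 0.00
      vertex 0.54 10.07 0.00
      vertex 0.54 10.07 12.46
    endloop
  endfacet
  facet normal -0.7633 0.6460 0.0000
    outer loop
      vertex 3.46 13.52 0.00
      vertex 0.54 10.07 12.46
      vertex 3.46 13.52 12.46
    endloop
  endfacet
  facet normal -0.9973 0.0731 0.0000
    outer loop
      vertex 0.54 10.07 0.00
      vertex 0.21 5.57 0.00
      vertex 0.21 5.57 12.46
    endloop
  endfacet
  facet normal -0.9973 0.0731 0.0000
    outer loop
      vertex 0.54 10.07 0.00
      vertex 0.21 5.57 12.46
      vertex 0.54 10.07 12.46
    endloop
  endfacet
  facet normal -0.8500 -0.5268 0.0000
    outer loop
      vertex 0.21 5.57 0.00
      vertex 2.59 1.73 0.00
      vertex 2.59 1.73 12.46
    endloop
  endfacet
  facet normal -0.8500 -0.5268 0.0000
    outer loop
      vertex 0.21 5.57 0.00
      vertex 2.59 1.73 12.46
      vertex 0.21 5.57 12.46
    endloop
  endfacet
  facet normal -0.3786 -0.9255 0.0000
    outer loop
      vertex 2.59 1.73 0.00
      vertex 6.77 0.02 0.00
      vertex 6.77 0.02 12.46
    endloop
  endfacet
  facet normal -0.3786 -0.9255 0.0000
    outer loop
      vertex 2.59 1.73 0.00
      vertex 6.77 0.02 12.46
      vertex 2.59 1.73 12.46
    endloop
  endfacet
  facet normal 0.2389 -0.9710 0.0000
    outer loop
      vertex 6.77 0.02 0.00
      vertex 11.16 1.10 0.00
      vertex 11.16 1.10 12.46
    endloop
  endfacet
  facet normal 0.2389 -0.9710 0.0000
    outer loop
      vertex 6.77 0.02 0.00
      vertex 11.16 1.10 12.46
      vertex 6.77 0.02 12.46
    endloop
  endfacet
  facet normal 0.7633 -0.6460 0.0000
    outer loop
      vertex 11.16 1.10 0.00
      vertex 14.08 4.55 0.00
      vertex 14.08 4.55 12.46
    endloop
  endfacet
  facet normal 0.7633 -0.6460 0.0000
    outer loop
      vertex 11.16 1.10 0.00
      vertex 14.08 4.55 12.46
      vertex 11.16 1.10 12.46
    endloop
  endfacet
  facet normal 0.9973 -0.0731 0.0000
    outer loop
      vertex 14.08 4.55 0.00
      vertex 14.41 9.05 0.00
      vertex 14.41 9.05 12.46
    endloop
  endfacet
  facet normal 0.9973 -0.0731 0.0000
    outer loop
      vertex 14.08 4.55 0.00
      vertex 14.41 9.05 12.46
      vertex 14.08 4.55 12.46
    endloop
  endfacet
endsolid part

The G0 Z moves step by Δz≈1.78 mm. Every layer's G1 loop is the same polygon, so the solid is a straight extrusion of it from z=0 to z≈12.5. Closing with flat bottom and top caps and triangulating gives 36 facets — a regular 10-sided prism (a cylinder approximated with 10 flat sides), circumscribed radius ≈ 7.31 mm, height ≈ 12.5 mm.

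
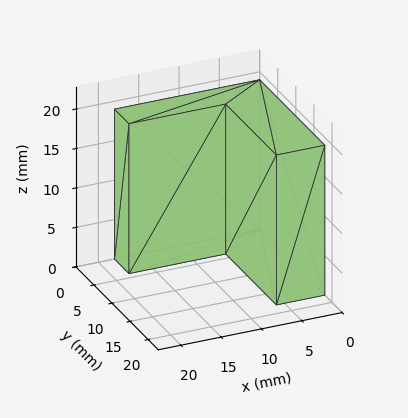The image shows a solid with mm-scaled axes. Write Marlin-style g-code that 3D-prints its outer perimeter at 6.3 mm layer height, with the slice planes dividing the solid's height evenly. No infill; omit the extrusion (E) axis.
Reading the render: the shape is an L-shaped prism: outer 18 × 18 mm, arm thicknesses ≈ 4 mm (horizontal) and 6 mm (vertical), extruded 19 mm in z (dimensions read to the nearest mm from the axis ticks). For the g-code, the solid's height is divided into equal slices at the stated Δz and each level perimeter traced with G1 moves after a G0 lift.

; perimeter-only toolpath
G21 ; units = mm
G90 ; absolute positioning
G28 ; home
; layer 1
G0 Z6.3
G0 X0.0 Y0.0
G1 X18.0 Y0.0
G1 X18.0 Y4.0
G1 X6.0 Y4.0
G1 X6.0 Y18.0
G1 X0.0 Y18.0
G1 X0.0 Y0.0
; layer 2
G0 Z12.7
G0 X0.0 Y0.0
G1 X18.0 Y0.0
G1 X18.0 Y4.0
G1 X6.0 Y4.0
G1 X6.0 Y18.0
G1 X0.0 Y18.0
G1 X0.0 Y0.0
; layer 3
G0 Z19.0
G0 X0.0 Y0.0
G1 X18.0 Y0.0
G1 X18.0 Y4.0
G1 X6.0 Y4.0
G1 X6.0 Y18.0
G1 X0.0 Y18.0
G1 X0.0 Y0.0
M2 ; end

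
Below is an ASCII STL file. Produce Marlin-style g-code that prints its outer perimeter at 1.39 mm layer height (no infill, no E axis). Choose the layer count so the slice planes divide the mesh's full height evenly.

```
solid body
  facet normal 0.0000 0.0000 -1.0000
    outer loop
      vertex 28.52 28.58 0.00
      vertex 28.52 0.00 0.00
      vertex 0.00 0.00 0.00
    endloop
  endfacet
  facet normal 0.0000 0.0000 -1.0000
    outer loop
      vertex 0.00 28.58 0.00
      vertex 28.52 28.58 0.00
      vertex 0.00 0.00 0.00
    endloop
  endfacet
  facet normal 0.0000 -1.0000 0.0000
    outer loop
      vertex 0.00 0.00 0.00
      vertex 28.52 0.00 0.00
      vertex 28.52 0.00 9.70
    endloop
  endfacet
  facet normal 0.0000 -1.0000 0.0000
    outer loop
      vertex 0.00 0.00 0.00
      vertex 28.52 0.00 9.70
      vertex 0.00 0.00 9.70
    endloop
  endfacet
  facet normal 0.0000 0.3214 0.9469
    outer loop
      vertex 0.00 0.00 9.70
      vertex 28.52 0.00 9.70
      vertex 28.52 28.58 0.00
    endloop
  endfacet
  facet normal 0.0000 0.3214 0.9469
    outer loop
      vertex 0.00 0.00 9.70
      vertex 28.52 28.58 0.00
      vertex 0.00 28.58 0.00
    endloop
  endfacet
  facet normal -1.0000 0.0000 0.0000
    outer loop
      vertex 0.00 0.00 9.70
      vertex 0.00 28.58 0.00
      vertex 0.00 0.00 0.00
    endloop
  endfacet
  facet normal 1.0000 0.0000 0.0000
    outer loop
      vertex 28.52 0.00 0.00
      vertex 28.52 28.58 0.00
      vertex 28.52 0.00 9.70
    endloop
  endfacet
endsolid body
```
; perimeter-only toolpath
G21 ; units = mm
G90 ; absolute positioning
G28 ; home
; layer 1
G0 Z1.39
G0 X0.00 Y0.00
G1 X28.52 Y0.00
G1 X28.52 Y24.50
G1 X0.00 Y24.50
G1 X0.00 Y0.00
; layer 2
G0 Z2.77
G0 X0.00 Y0.00
G1 X28.52 Y0.00
G1 X28.52 Y20.41
G1 X0.00 Y20.41
G1 X0.00 Y0.00
; layer 3
G0 Z4.16
G0 X0.00 Y0.00
G1 X28.52 Y0.00
G1 X28.52 Y16.33
G1 X0.00 Y16.33
G1 X0.00 Y0.00
; layer 4
G0 Z5.54
G0 X0.00 Y0.00
G1 X28.52 Y0.00
G1 X28.52 Y12.25
G1 X0.00 Y12.25
G1 X0.00 Y0.00
; layer 5
G0 Z6.93
G0 X0.00 Y0.00
G1 X28.52 Y0.00
G1 X28.52 Y8.17
G1 X0.00 Y8.17
G1 X0.00 Y0.00
; layer 6
G0 Z8.31
G0 X0.00 Y0.00
G1 X28.52 Y0.00
G1 X28.52 Y4.08
G1 X0.00 Y4.08
G1 X0.00 Y0.00
M2 ; end

The solid is a wedge (ramp): 28.5 × 28.6 mm base, rising to 9.7 mm along the y=0 edge and sloping linearly to z=0 at y=28.6. Slicing at Δz = 1.39 mm — 7 equal slices spanning the solid's height, so layer i sits at z = i·h/7 — gives 6 non-empty perimeters. Each is a 4-segment closed polygon; G0 lifts to the layer z and rapids to the start vertex, then G1 traces the edges. The cross-section shrinks linearly with z (the slice at the apex is degenerate and omitted).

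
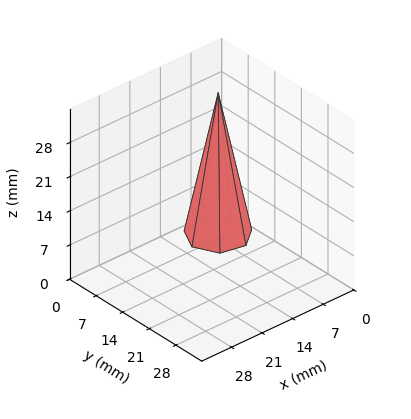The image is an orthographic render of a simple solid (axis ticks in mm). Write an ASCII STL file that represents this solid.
Reading the render: the shape is a regular 7-sided pyramid, base circumscribed radius ≈ 6 mm, apex at z ≈ 29 mm (dimensions read to the nearest mm from the axis ticks). For the STL, each face is triangulated and given an outward normal.

solid part
  facet normal 0.0000 0.0000 -1.0000
    outer loop
      vertex 4.7 11.8 0.0
      vertex 9.7 10.7 0.0
      vertex 12.0 6.0 0.0
    endloop
  endfacet
  facet normal 0.0000 0.0000 -1.0000
    outer loop
      vertex 0.6 8.6 0.0
      vertex 4.7 11.8 0.0
      vertex 12.0 6.0 0.0
    endloop
  endfacet
  facet normal 0.0000 0.0000 -1.0000
    outer loop
      vertex 0.6 3.4 0.0
      vertex 0.6 8.6 0.0
      vertex 12.0 6.0 0.0
    endloop
  endfacet
  facet normal 0.0000 0.0000 -1.0000
    outer loop
      vertex 4.7 0.2 0.0
      vertex 0.6 3.4 0.0
      vertex 12.0 6.0 0.0
    endloop
  endfacet
  facet normal 0.0000 0.0000 -1.0000
    outer loop
      vertex 9.7 1.3 0.0
      vertex 4.7 0.2 0.0
      vertex 12.0 6.0 0.0
    endloop
  endfacet
  facet normal 0.8831 0.4322 0.1827
    outer loop
      vertex 12.0 6.0 0.0
      vertex 9.7 10.7 0.0
      vertex 6.0 6.0 29.0
    endloop
  endfacet
  facet normal 0.2113 0.9602 0.1826
    outer loop
      vertex 9.7 10.7 0.0
      vertex 4.7 11.8 0.0
      vertex 6.0 6.0 29.0
    endloop
  endfacet
  facet normal -0.6050 0.7751 0.1821
    outer loop
      vertex 4.7 11.8 0.0
      vertex 0.6 8.6 0.0
      vertex 6.0 6.0 29.0
    endloop
  endfacet
  facet normal -0.9831 0.0000 0.1831
    outer loop
      vertex 0.6 8.6 0.0
      vertex 0.6 3.4 0.0
      vertex 6.0 6.0 29.0
    endloop
  endfacet
  facet normal -0.6050 -0.7751 0.1821
    outer loop
      vertex 0.6 3.4 0.0
      vertex 4.7 0.2 0.0
      vertex 6.0 6.0 29.0
    endloop
  endfacet
  facet normal 0.2113 -0.9602 0.1826
    outer loop
      vertex 4.7 0.2 0.0
      vertex 9.7 1.3 0.0
      vertex 6.0 6.0 29.0
    endloop
  endfacet
  facet normal 0.8831 -0.4322 0.1827
    outer loop
      vertex 9.7 1.3 0.0
      vertex 12.0 6.0 0.0
      vertex 6.0 6.0 29.0
    endloop
  endfacet
endsolid part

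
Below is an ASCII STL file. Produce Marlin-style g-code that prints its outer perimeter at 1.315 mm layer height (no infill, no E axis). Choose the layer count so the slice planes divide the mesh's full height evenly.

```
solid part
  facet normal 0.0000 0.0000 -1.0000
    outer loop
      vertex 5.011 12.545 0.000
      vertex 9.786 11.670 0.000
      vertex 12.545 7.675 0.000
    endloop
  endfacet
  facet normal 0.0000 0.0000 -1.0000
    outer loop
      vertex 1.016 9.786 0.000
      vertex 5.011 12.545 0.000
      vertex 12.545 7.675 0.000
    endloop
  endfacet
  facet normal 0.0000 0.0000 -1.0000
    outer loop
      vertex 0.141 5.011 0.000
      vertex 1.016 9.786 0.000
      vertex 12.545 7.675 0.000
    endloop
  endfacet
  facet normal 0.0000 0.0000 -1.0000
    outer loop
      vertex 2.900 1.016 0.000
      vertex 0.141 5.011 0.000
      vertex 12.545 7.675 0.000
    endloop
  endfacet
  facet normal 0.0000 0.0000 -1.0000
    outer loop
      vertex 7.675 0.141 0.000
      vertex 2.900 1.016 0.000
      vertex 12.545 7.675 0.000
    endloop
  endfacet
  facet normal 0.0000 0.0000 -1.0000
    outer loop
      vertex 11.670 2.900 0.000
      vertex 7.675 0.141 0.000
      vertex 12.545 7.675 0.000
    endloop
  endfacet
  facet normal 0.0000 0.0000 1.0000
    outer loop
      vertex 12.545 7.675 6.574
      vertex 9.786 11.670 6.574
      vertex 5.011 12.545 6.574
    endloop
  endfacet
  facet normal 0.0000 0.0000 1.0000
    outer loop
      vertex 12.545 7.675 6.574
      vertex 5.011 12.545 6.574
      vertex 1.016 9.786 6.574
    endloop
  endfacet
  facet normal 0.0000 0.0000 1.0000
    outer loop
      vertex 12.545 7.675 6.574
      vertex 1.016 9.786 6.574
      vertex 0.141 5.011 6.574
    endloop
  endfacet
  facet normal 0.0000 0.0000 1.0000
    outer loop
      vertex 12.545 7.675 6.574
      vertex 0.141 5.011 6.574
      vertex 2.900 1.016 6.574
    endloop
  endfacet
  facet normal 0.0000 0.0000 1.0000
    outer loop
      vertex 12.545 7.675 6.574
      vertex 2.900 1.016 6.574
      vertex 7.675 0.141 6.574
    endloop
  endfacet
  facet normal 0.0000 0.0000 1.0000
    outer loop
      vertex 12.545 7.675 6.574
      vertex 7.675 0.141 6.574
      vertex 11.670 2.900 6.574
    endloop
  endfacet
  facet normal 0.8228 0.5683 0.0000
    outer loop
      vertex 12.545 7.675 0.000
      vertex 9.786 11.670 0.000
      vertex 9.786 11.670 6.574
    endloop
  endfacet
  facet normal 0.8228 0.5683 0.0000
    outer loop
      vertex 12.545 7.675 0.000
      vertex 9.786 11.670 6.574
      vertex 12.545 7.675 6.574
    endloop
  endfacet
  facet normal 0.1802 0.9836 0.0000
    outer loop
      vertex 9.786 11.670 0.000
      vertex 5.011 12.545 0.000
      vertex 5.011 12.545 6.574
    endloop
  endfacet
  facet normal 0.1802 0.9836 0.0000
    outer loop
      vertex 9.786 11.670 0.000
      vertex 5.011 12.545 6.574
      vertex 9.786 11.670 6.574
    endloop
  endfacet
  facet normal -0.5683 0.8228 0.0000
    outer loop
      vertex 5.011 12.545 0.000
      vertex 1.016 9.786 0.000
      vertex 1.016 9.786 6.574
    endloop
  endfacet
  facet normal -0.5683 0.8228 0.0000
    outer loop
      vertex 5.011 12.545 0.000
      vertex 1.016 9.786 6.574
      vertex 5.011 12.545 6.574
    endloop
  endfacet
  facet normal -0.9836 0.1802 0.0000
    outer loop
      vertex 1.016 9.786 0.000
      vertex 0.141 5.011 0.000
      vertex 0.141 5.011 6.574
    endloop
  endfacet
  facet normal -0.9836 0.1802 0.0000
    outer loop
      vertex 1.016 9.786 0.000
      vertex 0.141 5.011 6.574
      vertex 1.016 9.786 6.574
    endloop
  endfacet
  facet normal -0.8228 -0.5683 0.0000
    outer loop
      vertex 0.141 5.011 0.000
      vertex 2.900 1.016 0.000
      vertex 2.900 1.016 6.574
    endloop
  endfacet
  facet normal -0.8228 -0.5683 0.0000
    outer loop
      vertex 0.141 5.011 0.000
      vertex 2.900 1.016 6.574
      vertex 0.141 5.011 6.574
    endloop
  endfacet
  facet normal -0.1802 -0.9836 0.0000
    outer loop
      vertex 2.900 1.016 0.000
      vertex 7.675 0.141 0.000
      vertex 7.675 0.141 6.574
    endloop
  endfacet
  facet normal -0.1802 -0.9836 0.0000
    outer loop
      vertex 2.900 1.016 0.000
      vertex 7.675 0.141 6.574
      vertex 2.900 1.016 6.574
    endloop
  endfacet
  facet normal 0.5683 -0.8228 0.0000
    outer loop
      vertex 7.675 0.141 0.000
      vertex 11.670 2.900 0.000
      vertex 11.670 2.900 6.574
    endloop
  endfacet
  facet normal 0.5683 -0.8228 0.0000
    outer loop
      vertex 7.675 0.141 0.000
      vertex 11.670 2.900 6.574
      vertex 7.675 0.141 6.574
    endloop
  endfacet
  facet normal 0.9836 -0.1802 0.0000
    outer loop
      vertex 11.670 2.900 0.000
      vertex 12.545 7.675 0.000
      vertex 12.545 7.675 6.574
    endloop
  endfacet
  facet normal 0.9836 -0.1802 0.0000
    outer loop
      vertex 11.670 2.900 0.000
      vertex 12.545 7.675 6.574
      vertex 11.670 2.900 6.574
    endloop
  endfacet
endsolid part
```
; perimeter-only toolpath
G21 ; units = mm
G90 ; absolute positioning
G28 ; home
; layer 1
G0 Z1.315
G0 X12.545 Y7.675
G1 X9.786 Y11.670
G1 X5.011 Y12.545
G1 X1.016 Y9.786
G1 X0.141 Y5.011
G1 X2.900 Y1.016
G1 X7.675 Y0.141
G1 X11.670 Y2.900
G1 X12.545 Y7.675
; layer 2
G0 Z2.630
G0 X12.545 Y7.675
G1 X9.786 Y11.670
G1 X5.011 Y12.545
G1 X1.016 Y9.786
G1 X0.141 Y5.011
G1 X2.900 Y1.016
G1 X7.675 Y0.141
G1 X11.670 Y2.900
G1 X12.545 Y7.675
; layer 3
G0 Z3.944
G0 X12.545 Y7.675
G1 X9.786 Y11.670
G1 X5.011 Y12.545
G1 X1.016 Y9.786
G1 X0.141 Y5.011
G1 X2.900 Y1.016
G1 X7.675 Y0.141
G1 X11.670 Y2.900
G1 X12.545 Y7.675
; layer 4
G0 Z5.259
G0 X12.545 Y7.675
G1 X9.786 Y11.670
G1 X5.011 Y12.545
G1 X1.016 Y9.786
G1 X0.141 Y5.011
G1 X2.900 Y1.016
G1 X7.675 Y0.141
G1 X11.670 Y2.900
G1 X12.545 Y7.675
; layer 5
G0 Z6.574
G0 X12.545 Y7.675
G1 X9.786 Y11.670
G1 X5.011 Y12.545
G1 X1.016 Y9.786
G1 X0.141 Y5.011
G1 X2.900 Y1.016
G1 X7.675 Y0.141
G1 X11.670 Y2.900
G1 X12.545 Y7.675
M2 ; end

The solid is a regular 8-sided prism (a cylinder approximated with 8 flat sides), circumscribed radius ≈ 6.34 mm, height ≈ 6.57 mm. Slicing at Δz = 1.315 mm — 5 equal slices spanning the solid's height, so layer i sits at z = i·h/5 — gives 5 non-empty perimeters. Each is a 8-segment closed polygon; G0 lifts to the layer z and rapids to the start vertex, then G1 traces the edges.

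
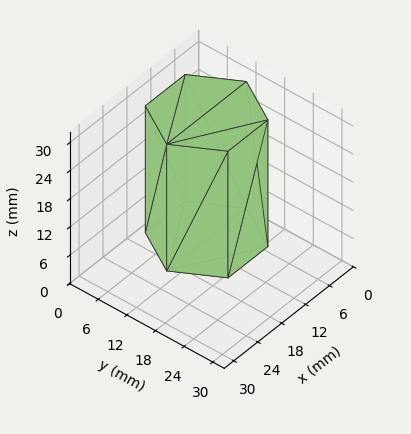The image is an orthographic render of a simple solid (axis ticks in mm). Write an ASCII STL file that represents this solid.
Reading the render: the shape is a regular 6-sided prism (a cylinder approximated with 6 flat sides), circumscribed radius ≈ 10 mm, height ≈ 27 mm (dimensions read to the nearest mm from the axis ticks). For the STL, each face is triangulated and given an outward normal.

solid part
  facet normal 0.0000 0.0000 -1.0000
    outer loop
      vertex 5.00 18.66 0.00
      vertex 15.00 18.66 0.00
      vertex 20.00 10.00 0.00
    endloop
  endfacet
  facet normal 0.0000 0.0000 -1.0000
    outer loop
      vertex 0.00 10.00 0.00
      vertex 5.00 18.66 0.00
      vertex 20.00 10.00 0.00
    endloop
  endfacet
  facet normal 0.0000 0.0000 -1.0000
    outer loop
      vertex 5.00 1.34 0.00
      vertex 0.00 10.00 0.00
      vertex 20.00 10.00 0.00
    endloop
  endfacet
  facet normal 0.0000 0.0000 -1.0000
    outer loop
      vertex 15.00 1.34 0.00
      vertex 5.00 1.34 0.00
      vertex 20.00 10.00 0.00
    endloop
  endfacet
  facet normal 0.0000 0.0000 1.0000
    outer loop
      vertex 20.00 10.00 27.00
      vertex 15.00 18.66 27.00
      vertex 5.00 18.66 27.00
    endloop
  endfacet
  facet normal 0.0000 0.0000 1.0000
    outer loop
      vertex 20.00 10.00 27.00
      vertex 5.00 18.66 27.00
      vertex 0.00 10.00 27.00
    endloop
  endfacet
  facet normal 0.0000 0.0000 1.0000
    outer loop
      vertex 20.00 10.00 27.00
      vertex 0.00 10.00 27.00
      vertex 5.00 1.34 27.00
    endloop
  endfacet
  facet normal 0.0000 0.0000 1.0000
    outer loop
      vertex 20.00 10.00 27.00
      vertex 5.00 1.34 27.00
      vertex 15.00 1.34 27.00
    endloop
  endfacet
  facet normal 0.8660 0.5000 0.0000
    outer loop
      vertex 20.00 10.00 0.00
      vertex 15.00 18.66 0.00
      vertex 15.00 18.66 27.00
    endloop
  endfacet
  facet normal 0.8660 0.5000 0.0000
    outer loop
      vertex 20.00 10.00 0.00
      vertex 15.00 18.66 27.00
      vertex 20.00 10.00 27.00
    endloop
  endfacet
  facet normal 0.0000 1.0000 0.0000
    outer loop
      vertex 15.00 18.66 0.00
      vertex 5.00 18.66 0.00
      vertex 5.00 18.66 27.00
    endloop
  endfacet
  facet normal 0.0000 1.0000 0.0000
    outer loop
      vertex 15.00 18.66 0.00
      vertex 5.00 18.66 27.00
      vertex 15.00 18.66 27.00
    endloop
  endfacet
  facet normal -0.8660 0.5000 0.0000
    outer loop
      vertex 5.00 18.66 0.00
      vertex 0.00 10.00 0.00
      vertex 0.00 10.00 27.00
    endloop
  endfacet
  facet normal -0.8660 0.5000 0.0000
    outer loop
      vertex 5.00 18.66 0.00
      vertex 0.00 10.00 27.00
      vertex 5.00 18.66 27.00
    endloop
  endfacet
  facet normal -0.8660 -0.5000 0.0000
    outer loop
      vertex 0.00 10.00 0.00
      vertex 5.00 1.34 0.00
      vertex 5.00 1.34 27.00
    endloop
  endfacet
  facet normal -0.8660 -0.5000 0.0000
    outer loop
      vertex 0.00 10.00 0.00
      vertex 5.00 1.34 27.00
      vertex 0.00 10.00 27.00
    endloop
  endfacet
  facet normal 0.0000 -1.0000 0.0000
    outer loop
      vertex 5.00 1.34 0.00
      vertex 15.00 1.34 0.00
      vertex 15.00 1.34 27.00
    endloop
  endfacet
  facet normal 0.0000 -1.0000 0.0000
    outer loop
      vertex 5.00 1.34 0.00
      vertex 15.00 1.34 27.00
      vertex 5.00 1.34 27.00
    endloop
  endfacet
  facet normal 0.8660 -0.5000 0.0000
    outer loop
      vertex 15.00 1.34 0.00
      vertex 20.00 10.00 0.00
      vertex 20.00 10.00 27.00
    endloop
  endfacet
  facet normal 0.8660 -0.5000 0.0000
    outer loop
      vertex 15.00 1.34 0.00
      vertex 20.00 10.00 27.00
      vertex 15.00 1.34 27.00
    endloop
  endfacet
endsolid part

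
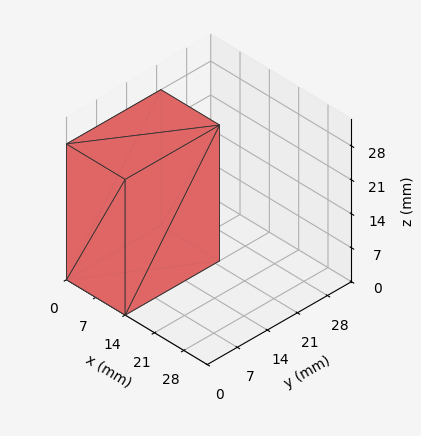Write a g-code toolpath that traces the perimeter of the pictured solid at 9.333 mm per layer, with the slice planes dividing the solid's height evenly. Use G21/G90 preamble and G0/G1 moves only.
Reading the render: the shape is a rectangular box, roughly 14 × 22 mm footprint and 28 mm tall (dimensions read to the nearest mm from the axis ticks). For the g-code, the solid's height is divided into equal slices at the stated Δz and each level perimeter traced with G1 moves after a G0 lift.

; perimeter-only toolpath
G21 ; units = mm
G90 ; absolute positioning
G28 ; home
; layer 1
G0 Z9.333
G0 X0.000 Y0.000
G1 X14.000 Y0.000
G1 X14.000 Y22.000
G1 X0.000 Y22.000
G1 X0.000 Y0.000
; layer 2
G0 Z18.667
G0 X0.000 Y0.000
G1 X14.000 Y0.000
G1 X14.000 Y22.000
G1 X0.000 Y22.000
G1 X0.000 Y0.000
; layer 3
G0 Z28.000
G0 X0.000 Y0.000
G1 X14.000 Y0.000
G1 X14.000 Y22.000
G1 X0.000 Y22.000
G1 X0.000 Y0.000
M2 ; end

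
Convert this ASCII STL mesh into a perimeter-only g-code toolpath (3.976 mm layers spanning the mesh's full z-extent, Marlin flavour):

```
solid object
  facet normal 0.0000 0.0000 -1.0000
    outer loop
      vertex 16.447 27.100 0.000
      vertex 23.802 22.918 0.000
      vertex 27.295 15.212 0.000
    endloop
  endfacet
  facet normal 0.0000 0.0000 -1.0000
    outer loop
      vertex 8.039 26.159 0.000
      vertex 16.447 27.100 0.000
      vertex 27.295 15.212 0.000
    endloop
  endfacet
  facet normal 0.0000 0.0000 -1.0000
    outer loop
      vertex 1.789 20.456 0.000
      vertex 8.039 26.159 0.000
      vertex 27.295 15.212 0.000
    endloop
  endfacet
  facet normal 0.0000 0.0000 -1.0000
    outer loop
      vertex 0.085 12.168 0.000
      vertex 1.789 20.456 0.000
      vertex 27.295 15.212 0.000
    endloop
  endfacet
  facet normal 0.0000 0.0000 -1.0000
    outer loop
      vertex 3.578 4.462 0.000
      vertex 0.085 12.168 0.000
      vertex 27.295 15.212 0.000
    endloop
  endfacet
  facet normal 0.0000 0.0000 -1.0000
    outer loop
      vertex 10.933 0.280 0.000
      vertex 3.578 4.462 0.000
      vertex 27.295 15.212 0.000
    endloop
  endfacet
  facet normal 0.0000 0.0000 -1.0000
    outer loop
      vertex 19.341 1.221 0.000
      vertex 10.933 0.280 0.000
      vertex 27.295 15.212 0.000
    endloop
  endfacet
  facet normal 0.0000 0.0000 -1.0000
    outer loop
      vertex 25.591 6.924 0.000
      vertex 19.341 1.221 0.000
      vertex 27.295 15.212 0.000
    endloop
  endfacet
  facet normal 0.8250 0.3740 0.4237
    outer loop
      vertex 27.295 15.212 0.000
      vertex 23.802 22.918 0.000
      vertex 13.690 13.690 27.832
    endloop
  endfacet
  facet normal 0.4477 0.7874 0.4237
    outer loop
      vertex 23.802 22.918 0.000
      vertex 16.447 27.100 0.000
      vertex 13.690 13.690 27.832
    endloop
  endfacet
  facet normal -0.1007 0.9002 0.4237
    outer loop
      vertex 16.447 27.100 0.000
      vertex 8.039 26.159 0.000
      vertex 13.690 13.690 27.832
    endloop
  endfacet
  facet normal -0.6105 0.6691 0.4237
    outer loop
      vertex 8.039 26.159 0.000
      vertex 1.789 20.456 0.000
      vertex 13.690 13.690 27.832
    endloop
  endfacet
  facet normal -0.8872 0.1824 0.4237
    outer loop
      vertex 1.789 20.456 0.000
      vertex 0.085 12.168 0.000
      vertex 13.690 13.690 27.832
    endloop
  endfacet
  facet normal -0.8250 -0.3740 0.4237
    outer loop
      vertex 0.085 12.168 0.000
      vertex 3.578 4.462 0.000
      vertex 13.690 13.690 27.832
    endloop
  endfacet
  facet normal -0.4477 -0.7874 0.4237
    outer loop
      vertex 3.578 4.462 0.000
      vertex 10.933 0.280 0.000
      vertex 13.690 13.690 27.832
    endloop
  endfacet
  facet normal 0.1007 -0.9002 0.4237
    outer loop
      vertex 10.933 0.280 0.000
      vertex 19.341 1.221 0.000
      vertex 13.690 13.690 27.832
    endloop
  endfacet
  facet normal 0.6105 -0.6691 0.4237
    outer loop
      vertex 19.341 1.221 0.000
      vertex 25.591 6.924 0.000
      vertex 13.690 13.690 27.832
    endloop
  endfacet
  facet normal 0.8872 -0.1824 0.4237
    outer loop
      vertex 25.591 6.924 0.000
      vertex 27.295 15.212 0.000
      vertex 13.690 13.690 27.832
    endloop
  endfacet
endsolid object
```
; perimeter-only toolpath
G21 ; units = mm
G90 ; absolute positioning
G28 ; home
; layer 1
G0 Z3.976
G0 X25.351 Y14.995
G1 X22.357 Y21.600
G1 X16.053 Y25.184
G1 X8.846 Y24.378
G1 X3.489 Y19.489
G1 X2.029 Y12.385
G1 X5.023 Y5.780
G1 X11.327 Y2.196
G1 X18.534 Y3.002
G1 X23.891 Y7.891
G1 X25.351 Y14.995
; layer 2
G0 Z7.952
G0 X23.408 Y14.777
G1 X20.913 Y20.281
G1 X15.659 Y23.269
G1 X9.654 Y22.596
G1 X5.189 Y18.523
G1 X3.972 Y12.603
G1 X6.467 Y7.099
G1 X11.721 Y4.111
G1 X17.726 Y4.784
G1 X22.191 Y8.857
G1 X23.408 Y14.777
; layer 3
G0 Z11.928
G0 X21.464 Y14.560
G1 X19.468 Y18.963
G1 X15.265 Y21.353
G1 X10.461 Y20.815
G1 X6.889 Y17.556
G1 X5.916 Y12.820
G1 X7.912 Y8.417
G1 X12.115 Y6.027
G1 X16.919 Y6.565
G1 X20.491 Y9.824
G1 X21.464 Y14.560
; layer 4
G0 Z15.904
G0 X19.521 Y14.342
G1 X18.024 Y17.645
G1 X14.872 Y19.437
G1 X11.268 Y19.034
G1 X8.590 Y16.590
G1 X7.859 Y13.038
G1 X9.356 Y9.735
G1 X12.508 Y7.943
G1 X16.112 Y8.346
G1 X18.790 Y10.790
G1 X19.521 Y14.342
; layer 5
G0 Z19.880
G0 X17.577 Y14.125
G1 X16.579 Y16.327
G1 X14.478 Y17.521
G1 X12.075 Y17.253
G1 X10.290 Y15.623
G1 X9.803 Y13.255
G1 X10.801 Y11.053
G1 X12.902 Y9.859
G1 X15.305 Y10.127
G1 X17.090 Y11.757
G1 X17.577 Y14.125
; layer 6
G0 Z23.856
G0 X15.634 Y13.907
G1 X15.135 Y15.008
G1 X14.084 Y15.606
G1 X12.883 Y15.471
G1 X11.990 Y14.657
G1 X11.746 Y13.473
G1 X12.245 Y12.372
G1 X13.296 Y11.774
G1 X14.497 Y11.909
G1 X15.390 Y12.723
G1 X15.634 Y13.907
M2 ; end

The solid is a regular 10-sided pyramid, base circumscribed radius ≈ 13.7 mm, apex at z ≈ 27.8 mm. Slicing at Δz = 3.976 mm — 7 equal slices spanning the solid's height, so layer i sits at z = i·h/7 — gives 6 non-empty perimeters. Each is a 10-segment closed polygon; G0 lifts to the layer z and rapids to the start vertex, then G1 traces the edges. The cross-section shrinks linearly with z (the slice at the apex is degenerate and omitted).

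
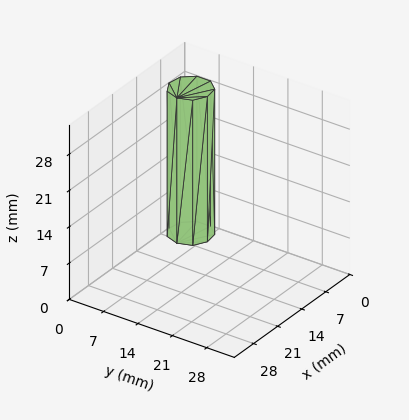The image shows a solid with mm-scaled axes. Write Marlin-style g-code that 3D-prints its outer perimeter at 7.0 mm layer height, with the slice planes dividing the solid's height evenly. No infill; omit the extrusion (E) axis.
Reading the render: the shape is a regular 9-sided prism (a cylinder approximated with 9 flat sides), circumscribed radius ≈ 4 mm, height ≈ 28 mm (dimensions read to the nearest mm from the axis ticks). For the g-code, the solid's height is divided into equal slices at the stated Δz and each level perimeter traced with G1 moves after a G0 lift.

; perimeter-only toolpath
G21 ; units = mm
G90 ; absolute positioning
G28 ; home
; layer 1
G0 Z7.0
G0 X8.0 Y4.0
G1 X7.1 Y6.6
G1 X4.7 Y7.9
G1 X2.0 Y7.5
G1 X0.2 Y5.4
G1 X0.2 Y2.6
G1 X2.0 Y0.5
G1 X4.7 Y0.1
G1 X7.1 Y1.4
G1 X8.0 Y4.0
; layer 2
G0 Z14.0
G0 X8.0 Y4.0
G1 X7.1 Y6.6
G1 X4.7 Y7.9
G1 X2.0 Y7.5
G1 X0.2 Y5.4
G1 X0.2 Y2.6
G1 X2.0 Y0.5
G1 X4.7 Y0.1
G1 X7.1 Y1.4
G1 X8.0 Y4.0
; layer 3
G0 Z21.0
G0 X8.0 Y4.0
G1 X7.1 Y6.6
G1 X4.7 Y7.9
G1 X2.0 Y7.5
G1 X0.2 Y5.4
G1 X0.2 Y2.6
G1 X2.0 Y0.5
G1 X4.7 Y0.1
G1 X7.1 Y1.4
G1 X8.0 Y4.0
; layer 4
G0 Z28.0
G0 X8.0 Y4.0
G1 X7.1 Y6.6
G1 X4.7 Y7.9
G1 X2.0 Y7.5
G1 X0.2 Y5.4
G1 X0.2 Y2.6
G1 X2.0 Y0.5
G1 X4.7 Y0.1
G1 X7.1 Y1.4
G1 X8.0 Y4.0
M2 ; end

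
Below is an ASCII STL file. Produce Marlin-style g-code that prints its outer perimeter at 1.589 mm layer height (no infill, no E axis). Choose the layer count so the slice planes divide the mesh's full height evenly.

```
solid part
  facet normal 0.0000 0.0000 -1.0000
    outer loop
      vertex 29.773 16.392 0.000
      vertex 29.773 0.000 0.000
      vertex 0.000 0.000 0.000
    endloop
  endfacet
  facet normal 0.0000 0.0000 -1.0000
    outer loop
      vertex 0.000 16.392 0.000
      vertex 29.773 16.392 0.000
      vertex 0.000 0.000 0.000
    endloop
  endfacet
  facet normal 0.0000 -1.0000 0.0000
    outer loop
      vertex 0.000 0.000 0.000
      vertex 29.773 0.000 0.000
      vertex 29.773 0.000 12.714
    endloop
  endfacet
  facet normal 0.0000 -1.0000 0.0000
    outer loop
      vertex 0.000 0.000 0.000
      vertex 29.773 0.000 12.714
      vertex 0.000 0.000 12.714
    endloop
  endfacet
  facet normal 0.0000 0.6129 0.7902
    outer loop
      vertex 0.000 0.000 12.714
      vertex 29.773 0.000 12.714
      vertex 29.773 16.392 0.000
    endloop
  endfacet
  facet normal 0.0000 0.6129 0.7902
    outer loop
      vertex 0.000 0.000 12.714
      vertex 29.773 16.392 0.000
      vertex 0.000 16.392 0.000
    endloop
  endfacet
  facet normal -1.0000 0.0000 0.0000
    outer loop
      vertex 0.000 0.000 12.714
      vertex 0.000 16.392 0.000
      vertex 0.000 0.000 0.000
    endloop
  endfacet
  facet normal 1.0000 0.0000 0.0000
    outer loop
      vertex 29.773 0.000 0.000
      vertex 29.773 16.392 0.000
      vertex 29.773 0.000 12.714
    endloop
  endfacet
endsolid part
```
; perimeter-only toolpath
G21 ; units = mm
G90 ; absolute positioning
G28 ; home
; layer 1
G0 Z1.589
G0 X0.000 Y0.000
G1 X29.773 Y0.000
G1 X29.773 Y14.343
G1 X0.000 Y14.343
G1 X0.000 Y0.000
; layer 2
G0 Z3.179
G0 X0.000 Y0.000
G1 X29.773 Y0.000
G1 X29.773 Y12.294
G1 X0.000 Y12.294
G1 X0.000 Y0.000
; layer 3
G0 Z4.768
G0 X0.000 Y0.000
G1 X29.773 Y0.000
G1 X29.773 Y10.245
G1 X0.000 Y10.245
G1 X0.000 Y0.000
; layer 4
G0 Z6.357
G0 X0.000 Y0.000
G1 X29.773 Y0.000
G1 X29.773 Y8.196
G1 X0.000 Y8.196
G1 X0.000 Y0.000
; layer 5
G0 Z7.946
G0 X0.000 Y0.000
G1 X29.773 Y0.000
G1 X29.773 Y6.147
G1 X0.000 Y6.147
G1 X0.000 Y0.000
; layer 6
G0 Z9.536
G0 X0.000 Y0.000
G1 X29.773 Y0.000
G1 X29.773 Y4.098
G1 X0.000 Y4.098
G1 X0.000 Y0.000
; layer 7
G0 Z11.125
G0 X0.000 Y0.000
G1 X29.773 Y0.000
G1 X29.773 Y2.049
G1 X0.000 Y2.049
G1 X0.000 Y0.000
M2 ; end

The solid is a wedge (ramp): 29.8 × 16.4 mm base, rising to 12.7 mm along the y=0 edge and sloping linearly to z=0 at y=16.4. Slicing at Δz = 1.589 mm — 8 equal slices spanning the solid's height, so layer i sits at z = i·h/8 — gives 7 non-empty perimeters. Each is a 4-segment closed polygon; G0 lifts to the layer z and rapids to the start vertex, then G1 traces the edges. The cross-section shrinks linearly with z (the slice at the apex is degenerate and omitted).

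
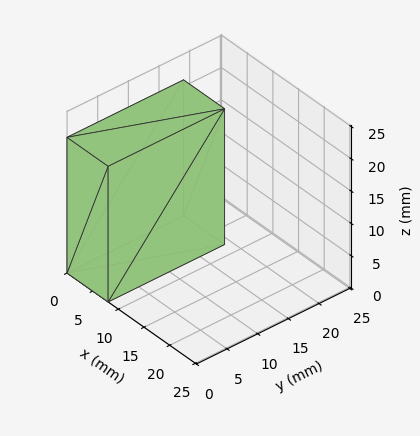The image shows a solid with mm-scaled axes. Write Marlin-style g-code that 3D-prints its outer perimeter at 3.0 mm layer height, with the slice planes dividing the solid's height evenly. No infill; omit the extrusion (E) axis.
Reading the render: the shape is a rectangular box, roughly 8 × 19 mm footprint and 21 mm tall (dimensions read to the nearest mm from the axis ticks). For the g-code, the solid's height is divided into equal slices at the stated Δz and each level perimeter traced with G1 moves after a G0 lift.

; perimeter-only toolpath
G21 ; units = mm
G90 ; absolute positioning
G28 ; home
; layer 1
G0 Z3.0
G0 X0.0 Y0.0
G1 X8.0 Y0.0
G1 X8.0 Y19.0
G1 X0.0 Y19.0
G1 X0.0 Y0.0
; layer 2
G0 Z6.0
G0 X0.0 Y0.0
G1 X8.0 Y0.0
G1 X8.0 Y19.0
G1 X0.0 Y19.0
G1 X0.0 Y0.0
; layer 3
G0 Z9.0
G0 X0.0 Y0.0
G1 X8.0 Y0.0
G1 X8.0 Y19.0
G1 X0.0 Y19.0
G1 X0.0 Y0.0
; layer 4
G0 Z12.0
G0 X0.0 Y0.0
G1 X8.0 Y0.0
G1 X8.0 Y19.0
G1 X0.0 Y19.0
G1 X0.0 Y0.0
; layer 5
G0 Z15.0
G0 X0.0 Y0.0
G1 X8.0 Y0.0
G1 X8.0 Y19.0
G1 X0.0 Y19.0
G1 X0.0 Y0.0
; layer 6
G0 Z18.0
G0 X0.0 Y0.0
G1 X8.0 Y0.0
G1 X8.0 Y19.0
G1 X0.0 Y19.0
G1 X0.0 Y0.0
; layer 7
G0 Z21.0
G0 X0.0 Y0.0
G1 X8.0 Y0.0
G1 X8.0 Y19.0
G1 X0.0 Y19.0
G1 X0.0 Y0.0
M2 ; end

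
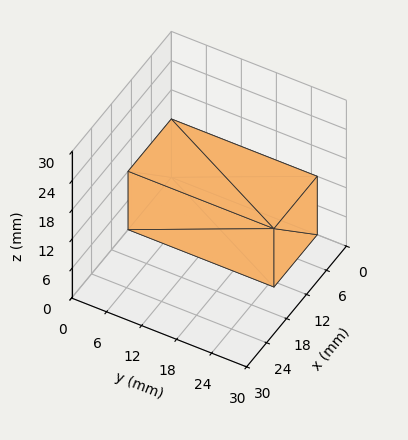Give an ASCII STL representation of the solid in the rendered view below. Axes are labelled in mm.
Reading the render: the shape is a rectangular box, roughly 13 × 25 mm footprint and 12 mm tall (dimensions read to the nearest mm from the axis ticks). For the STL, each face is triangulated and given an outward normal.

solid part
  facet normal 0.0000 0.0000 -1.0000
    outer loop
      vertex 13.0 25.0 0.0
      vertex 13.0 0.0 0.0
      vertex 0.0 0.0 0.0
    endloop
  endfacet
  facet normal 0.0000 0.0000 -1.0000
    outer loop
      vertex 0.0 25.0 0.0
      vertex 13.0 25.0 0.0
      vertex 0.0 0.0 0.0
    endloop
  endfacet
  facet normal 0.0000 0.0000 1.0000
    outer loop
      vertex 0.0 0.0 12.0
      vertex 13.0 0.0 12.0
      vertex 13.0 25.0 12.0
    endloop
  endfacet
  facet normal 0.0000 0.0000 1.0000
    outer loop
      vertex 0.0 0.0 12.0
      vertex 13.0 25.0 12.0
      vertex 0.0 25.0 12.0
    endloop
  endfacet
  facet normal 0.0000 -1.0000 0.0000
    outer loop
      vertex 0.0 0.0 0.0
      vertex 13.0 0.0 0.0
      vertex 13.0 0.0 12.0
    endloop
  endfacet
  facet normal 0.0000 -1.0000 0.0000
    outer loop
      vertex 0.0 0.0 0.0
      vertex 13.0 0.0 12.0
      vertex 0.0 0.0 12.0
    endloop
  endfacet
  facet normal 0.0000 1.0000 0.0000
    outer loop
      vertex 13.0 25.0 12.0
      vertex 13.0 25.0 0.0
      vertex 0.0 25.0 0.0
    endloop
  endfacet
  facet normal 0.0000 1.0000 0.0000
    outer loop
      vertex 0.0 25.0 12.0
      vertex 13.0 25.0 12.0
      vertex 0.0 25.0 0.0
    endloop
  endfacet
  facet normal -1.0000 0.0000 0.0000
    outer loop
      vertex 0.0 25.0 12.0
      vertex 0.0 25.0 0.0
      vertex 0.0 0.0 0.0
    endloop
  endfacet
  facet normal -1.0000 0.0000 0.0000
    outer loop
      vertex 0.0 0.0 12.0
      vertex 0.0 25.0 12.0
      vertex 0.0 0.0 0.0
    endloop
  endfacet
  facet normal 1.0000 0.0000 0.0000
    outer loop
      vertex 13.0 0.0 0.0
      vertex 13.0 25.0 0.0
      vertex 13.0 25.0 12.0
    endloop
  endfacet
  facet normal 1.0000 0.0000 0.0000
    outer loop
      vertex 13.0 0.0 0.0
      vertex 13.0 25.0 12.0
      vertex 13.0 0.0 12.0
    endloop
  endfacet
endsolid part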